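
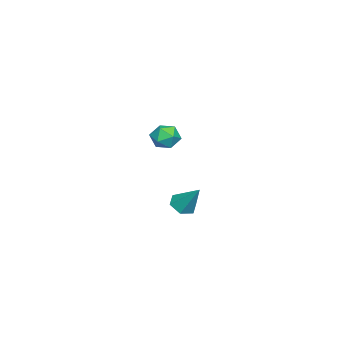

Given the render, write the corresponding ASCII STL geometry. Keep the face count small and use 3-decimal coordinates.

solid 
facet normal -0.285 -0.565 -0.775
outer loop
vertex 2.716 -0.709 0.088
vertex 2.199 -0.768 0.321
vertex 2.304 -0.334 -0.034
endloop
endfacet
facet normal 0.690 0.663 -0.290
outer loop
vertex 2.716 -0.709 0.088
vertex 2.304 -0.334 -0.034
vertex 2.581 -0.012 1.359
endloop
endfacet
facet normal -0.285 -0.565 -0.775
outer loop
vertex 2.304 -0.334 -0.034
vertex 2.199 -0.768 0.321
vertex 1.787 -0.393 0.199
endloop
endfacet
facet normal -0.193 0.964 -0.184
outer loop
vertex 2.304 -0.334 -0.034
vertex 1.787 -0.393 0.199
vertex 2.581 -0.012 1.359
endloop
endfacet
facet normal -0.285 -0.565 -0.775
outer loop
vertex 1.787 -0.393 0.199
vertex 2.199 -0.768 0.321
vertex 1.682 -0.827 0.554
endloop
endfacet
facet normal -0.784 0.496 0.374
outer loop
vertex 1.787 -0.393 0.199
vertex 1.682 -0.827 0.554
vertex 2.581 -0.012 1.359
endloop
endfacet
facet normal -0.285 -0.565 -0.775
outer loop
vertex 1.682 -0.827 0.554
vertex 2.199 -0.768 0.321
vertex 2.094 -1.202 0.676
endloop
endfacet
facet normal -0.493 -0.273 0.826
outer loop
vertex 1.682 -0.827 0.554
vertex 2.094 -1.202 0.676
vertex 2.581 -0.012 1.359
endloop
endfacet
facet normal -0.285 -0.565 -0.775
outer loop
vertex 2.094 -1.202 0.676
vertex 2.199 -0.768 0.321
vertex 2.611 -1.143 0.443
endloop
endfacet
facet normal 0.390 -0.573 0.721
outer loop
vertex 2.094 -1.202 0.676
vertex 2.611 -1.143 0.443
vertex 2.581 -0.012 1.359
endloop
endfacet
facet normal -0.285 -0.565 -0.775
outer loop
vertex 2.611 -1.143 0.443
vertex 2.199 -0.768 0.321
vertex 2.716 -0.709 0.088
endloop
endfacet
facet normal 0.981 -0.105 0.162
outer loop
vertex 2.611 -1.143 0.443
vertex 2.716 -0.709 0.088
vertex 2.581 -0.012 1.359
endloop
endfacet
facet normal -0.766 0.067 0.640
outer loop
vertex -3.699 -3.074 1.34
vertex -3.396 -3.53 1.75
vertex -3.271 -2.863 1.83
endloop
endfacet
facet normal -0.670 0.682 0.292
outer loop
vertex -3.699 -3.074 1.34
vertex -3.271 -2.863 1.83
vertex -3.249 -2.576 1.21
endloop
endfacet
facet normal -0.728 0.551 -0.409
outer loop
vertex -3.699 -3.074 1.34
vertex -3.249 -2.576 1.21
vertex -3.36 -3.066 0.747
endloop
endfacet
facet normal -0.858 -0.146 -0.492
outer loop
vertex -3.699 -3.074 1.34
vertex -3.36 -3.066 0.747
vertex -3.451 -3.656 1.081
endloop
endfacet
facet normal -0.882 -0.445 0.156
outer loop
vertex -3.699 -3.074 1.34
vertex -3.451 -3.656 1.081
vertex -3.396 -3.53 1.75
endloop
endfacet
facet normal -0.007 0.908 0.420
outer loop
vertex -3.249 -2.576 1.21
vertex -3.271 -2.863 1.83
vertex -2.669 -2.724 1.539
endloop
endfacet
facet normal -0.160 -0.088 0.983
outer loop
vertex -3.271 -2.863 1.83
vertex -3.396 -3.53 1.75
vertex -2.76 -3.314 1.873
endloop
endfacet
facet normal -0.348 -0.916 0.201
outer loop
vertex -3.396 -3.53 1.75
vertex -3.451 -3.656 1.081
vertex -2.871 -3.804 1.41
endloop
endfacet
facet normal -0.310 -0.432 -0.847
outer loop
vertex -3.451 -3.656 1.081
vertex -3.36 -3.066 0.747
vertex -2.849 -3.517 0.79
endloop
endfacet
facet normal -0.098 0.695 -0.712
outer loop
vertex -3.36 -3.066 0.747
vertex -3.249 -2.576 1.21
vertex -2.724 -2.85 0.87
endloop
endfacet
facet normal 0.858 0.146 0.492
outer loop
vertex -2.421 -3.306 1.28
vertex -2.669 -2.724 1.539
vertex -2.76 -3.314 1.873
endloop
endfacet
facet normal 0.728 -0.551 0.409
outer loop
vertex -2.421 -3.306 1.28
vertex -2.76 -3.314 1.873
vertex -2.871 -3.804 1.41
endloop
endfacet
facet normal 0.670 -0.682 -0.292
outer loop
vertex -2.421 -3.306 1.28
vertex -2.871 -3.804 1.41
vertex -2.849 -3.517 0.79
endloop
endfacet
facet normal 0.766 -0.067 -0.640
outer loop
vertex -2.421 -3.306 1.28
vertex -2.849 -3.517 0.79
vertex -2.724 -2.85 0.87
endloop
endfacet
facet normal 0.882 0.445 -0.156
outer loop
vertex -2.421 -3.306 1.28
vertex -2.724 -2.85 0.87
vertex -2.669 -2.724 1.539
endloop
endfacet
facet normal 0.310 0.432 0.847
outer loop
vertex -2.76 -3.314 1.873
vertex -2.669 -2.724 1.539
vertex -3.271 -2.863 1.83
endloop
endfacet
facet normal 0.098 -0.695 0.712
outer loop
vertex -2.871 -3.804 1.41
vertex -2.76 -3.314 1.873
vertex -3.396 -3.53 1.75
endloop
endfacet
facet normal 0.007 -0.908 -0.420
outer loop
vertex -2.849 -3.517 0.79
vertex -2.871 -3.804 1.41
vertex -3.451 -3.656 1.081
endloop
endfacet
facet normal 0.160 0.088 -0.983
outer loop
vertex -2.724 -2.85 0.87
vertex -2.849 -3.517 0.79
vertex -3.36 -3.066 0.747
endloop
endfacet
facet normal 0.348 0.916 -0.201
outer loop
vertex -2.669 -2.724 1.539
vertex -2.724 -2.85 0.87
vertex -3.249 -2.576 1.21
endloop
endfacet

endsolid


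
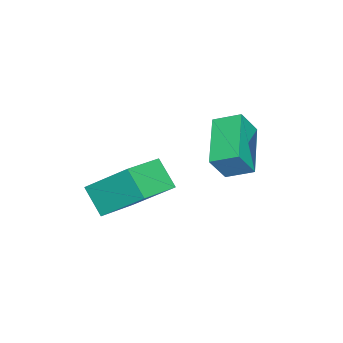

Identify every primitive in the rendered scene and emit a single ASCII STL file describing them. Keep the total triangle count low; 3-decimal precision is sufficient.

solid 
facet normal -0.459 0.304 -0.835
outer loop
vertex -2.443 -0.028 -1.789
vertex -2.576 0.963 -1.355
vertex -0.604 0.567 -2.584
endloop
endfacet
facet normal 0.122 -0.909 -0.397
outer loop
vertex -0.044 0.197 -1.565
vertex -2.443 -0.028 -1.789
vertex -0.604 0.567 -2.584
endloop
endfacet
facet normal -0.459 0.304 -0.835
outer loop
vertex -0.604 0.567 -2.584
vertex -2.576 0.963 -1.355
vertex -0.737 1.558 -2.15
endloop
endfacet
facet normal 0.880 0.285 -0.380
outer loop
vertex -0.737 1.558 -2.15
vertex -0.044 0.197 -1.565
vertex -0.604 0.567 -2.584
endloop
endfacet
facet normal -0.880 -0.285 0.380
outer loop
vertex -2.443 -0.028 -1.789
vertex -2.016 0.593 -0.336
vertex -2.576 0.963 -1.355
endloop
endfacet
facet normal 0.122 -0.909 -0.397
outer loop
vertex -1.883 -0.398 -0.77
vertex -2.443 -0.028 -1.789
vertex -0.044 0.197 -1.565
endloop
endfacet
facet normal -0.880 -0.285 0.380
outer loop
vertex -1.883 -0.398 -0.77
vertex -2.016 0.593 -0.336
vertex -2.443 -0.028 -1.789
endloop
endfacet
facet normal -0.122 0.909 0.397
outer loop
vertex -2.576 0.963 -1.355
vertex -2.016 0.593 -0.336
vertex -0.737 1.558 -2.15
endloop
endfacet
facet normal 0.880 0.285 -0.380
outer loop
vertex -0.177 1.188 -1.131
vertex -0.044 0.197 -1.565
vertex -0.737 1.558 -2.15
endloop
endfacet
facet normal -0.122 0.909 0.397
outer loop
vertex -0.737 1.558 -2.15
vertex -2.016 0.593 -0.336
vertex -0.177 1.188 -1.131
endloop
endfacet
facet normal 0.459 -0.304 0.835
outer loop
vertex -0.177 1.188 -1.131
vertex -1.883 -0.398 -0.77
vertex -0.044 0.197 -1.565
endloop
endfacet
facet normal 0.459 -0.304 0.835
outer loop
vertex -2.016 0.593 -0.336
vertex -1.883 -0.398 -0.77
vertex -0.177 1.188 -1.131
endloop
endfacet
facet normal -0.937 0.245 -0.249
outer loop
vertex -1.176 -3.663 -4.077
vertex -1.125 -2.045 -2.679
vertex -0.712 -2.857 -5.028
endloop
endfacet
facet normal -0.024 -0.757 -0.653
outer loop
vertex 0.965 -3.295 -4.581
vertex -1.176 -3.663 -4.077
vertex -0.712 -2.857 -5.028
endloop
endfacet
facet normal -0.937 0.245 -0.249
outer loop
vertex -0.712 -2.857 -5.028
vertex -1.125 -2.045 -2.679
vertex -0.661 -1.238 -3.629
endloop
endfacet
facet normal 0.349 0.606 -0.715
outer loop
vertex -0.661 -1.238 -3.629
vertex 0.965 -3.295 -4.581
vertex -0.712 -2.857 -5.028
endloop
endfacet
facet normal -0.349 -0.606 0.715
outer loop
vertex -1.176 -3.663 -4.077
vertex 0.552 -2.483 -2.232
vertex -1.125 -2.045 -2.679
endloop
endfacet
facet normal -0.024 -0.756 -0.654
outer loop
vertex 0.501 -4.102 -3.631
vertex -1.176 -3.663 -4.077
vertex 0.965 -3.295 -4.581
endloop
endfacet
facet normal -0.349 -0.606 0.715
outer loop
vertex 0.501 -4.102 -3.631
vertex 0.552 -2.483 -2.232
vertex -1.176 -3.663 -4.077
endloop
endfacet
facet normal 0.023 0.756 0.654
outer loop
vertex -1.125 -2.045 -2.679
vertex 0.552 -2.483 -2.232
vertex -0.661 -1.238 -3.629
endloop
endfacet
facet normal 0.349 0.606 -0.715
outer loop
vertex 1.016 -1.677 -3.183
vertex 0.965 -3.295 -4.581
vertex -0.661 -1.238 -3.629
endloop
endfacet
facet normal 0.024 0.757 0.653
outer loop
vertex -0.661 -1.238 -3.629
vertex 0.552 -2.483 -2.232
vertex 1.016 -1.677 -3.183
endloop
endfacet
facet normal 0.937 -0.245 0.249
outer loop
vertex 1.016 -1.677 -3.183
vertex 0.501 -4.102 -3.631
vertex 0.965 -3.295 -4.581
endloop
endfacet
facet normal 0.937 -0.245 0.249
outer loop
vertex 0.552 -2.483 -2.232
vertex 0.501 -4.102 -3.631
vertex 1.016 -1.677 -3.183
endloop
endfacet

endsolid


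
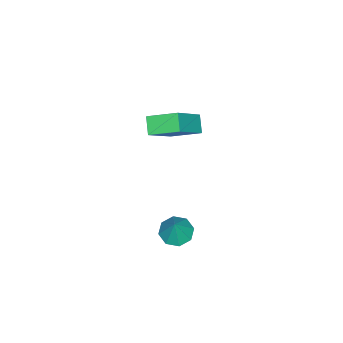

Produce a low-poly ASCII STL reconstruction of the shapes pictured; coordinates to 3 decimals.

solid 
facet normal -0.405 -0.151 -0.902
outer loop
vertex 1.161 3.669 -2.235
vertex 0.671 3.291 -1.952
vertex 0.746 3.951 -2.096
endloop
endfacet
facet normal 0.586 0.801 0.124
outer loop
vertex 1.161 3.669 -2.235
vertex 0.746 3.951 -2.096
vertex 1.149 3.469 -0.888
endloop
endfacet
facet normal -0.404 -0.151 -0.902
outer loop
vertex 0.746 3.951 -2.096
vertex 0.671 3.291 -1.952
vertex 0.287 3.846 -1.873
endloop
endfacet
facet normal -0.028 0.925 0.378
outer loop
vertex 0.746 3.951 -2.096
vertex 0.287 3.846 -1.873
vertex 1.149 3.469 -0.888
endloop
endfacet
facet normal -0.405 -0.152 -0.902
outer loop
vertex 0.287 3.846 -1.873
vertex 0.671 3.291 -1.952
vertex 0.054 3.416 -1.696
endloop
endfacet
facet normal -0.513 0.549 0.659
outer loop
vertex 0.287 3.846 -1.873
vertex 0.054 3.416 -1.696
vertex 1.149 3.469 -0.888
endloop
endfacet
facet normal -0.405 -0.151 -0.902
outer loop
vertex 0.054 3.416 -1.696
vertex 0.671 3.291 -1.952
vertex 0.182 2.913 -1.669
endloop
endfacet
facet normal -0.587 -0.106 0.803
outer loop
vertex 0.054 3.416 -1.696
vertex 0.182 2.913 -1.669
vertex 1.149 3.469 -0.888
endloop
endfacet
facet normal -0.405 -0.151 -0.902
outer loop
vertex 0.182 2.913 -1.669
vertex 0.671 3.291 -1.952
vertex 0.597 2.63 -1.808
endloop
endfacet
facet normal -0.206 -0.658 0.724
outer loop
vertex 0.182 2.913 -1.669
vertex 0.597 2.63 -1.808
vertex 1.149 3.469 -0.888
endloop
endfacet
facet normal -0.404 -0.151 -0.902
outer loop
vertex 0.597 2.63 -1.808
vertex 0.671 3.291 -1.952
vertex 1.055 2.735 -2.031
endloop
endfacet
facet normal 0.408 -0.783 0.469
outer loop
vertex 0.597 2.63 -1.808
vertex 1.055 2.735 -2.031
vertex 1.149 3.469 -0.888
endloop
endfacet
facet normal -0.404 -0.151 -0.902
outer loop
vertex 1.055 2.735 -2.031
vertex 0.671 3.291 -1.952
vertex 1.289 3.165 -2.208
endloop
endfacet
facet normal 0.893 -0.408 0.189
outer loop
vertex 1.055 2.735 -2.031
vertex 1.289 3.165 -2.208
vertex 1.149 3.469 -0.888
endloop
endfacet
facet normal -0.404 -0.151 -0.902
outer loop
vertex 1.289 3.165 -2.208
vertex 0.671 3.291 -1.952
vertex 1.161 3.669 -2.235
endloop
endfacet
facet normal 0.968 0.248 0.045
outer loop
vertex 1.289 3.165 -2.208
vertex 1.161 3.669 -2.235
vertex 1.149 3.469 -0.888
endloop
endfacet
facet normal -0.732 0.098 -0.674
outer loop
vertex -2.074 2.881 2.699
vertex -1.554 3.229 2.185
vertex -1.78 1.723 2.212
endloop
endfacet
facet normal -0.643 -0.430 0.634
outer loop
vertex -0.346 1.531 3.535
vertex -2.074 2.881 2.699
vertex -1.78 1.723 2.212
endloop
endfacet
facet normal -0.731 0.098 -0.675
outer loop
vertex -1.78 1.723 2.212
vertex -1.554 3.229 2.185
vertex -1.259 2.071 1.698
endloop
endfacet
facet normal 0.228 -0.898 -0.377
outer loop
vertex -1.259 2.071 1.698
vertex -0.346 1.531 3.535
vertex -1.78 1.723 2.212
endloop
endfacet
facet normal -0.228 0.898 0.377
outer loop
vertex -2.074 2.881 2.699
vertex -0.12 3.037 3.508
vertex -1.554 3.229 2.185
endloop
endfacet
facet normal -0.643 -0.430 0.634
outer loop
vertex -0.641 2.689 4.022
vertex -2.074 2.881 2.699
vertex -0.346 1.531 3.535
endloop
endfacet
facet normal -0.228 0.898 0.377
outer loop
vertex -0.641 2.689 4.022
vertex -0.12 3.037 3.508
vertex -2.074 2.881 2.699
endloop
endfacet
facet normal 0.643 0.430 -0.634
outer loop
vertex -1.554 3.229 2.185
vertex -0.12 3.037 3.508
vertex -1.259 2.071 1.698
endloop
endfacet
facet normal 0.228 -0.898 -0.377
outer loop
vertex 0.174 1.879 3.021
vertex -0.346 1.531 3.535
vertex -1.259 2.071 1.698
endloop
endfacet
facet normal 0.643 0.430 -0.634
outer loop
vertex -1.259 2.071 1.698
vertex -0.12 3.037 3.508
vertex 0.174 1.879 3.021
endloop
endfacet
facet normal 0.732 -0.097 0.675
outer loop
vertex 0.174 1.879 3.021
vertex -0.641 2.689 4.022
vertex -0.346 1.531 3.535
endloop
endfacet
facet normal 0.731 -0.098 0.675
outer loop
vertex -0.12 3.037 3.508
vertex -0.641 2.689 4.022
vertex 0.174 1.879 3.021
endloop
endfacet

endsolid


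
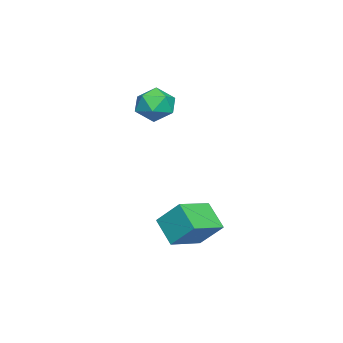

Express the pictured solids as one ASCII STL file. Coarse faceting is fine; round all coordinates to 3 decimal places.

solid 
facet normal -0.865 0.433 -0.252
outer loop
vertex 2.152 1.151 -2.738
vertex 2.371 2.294 -1.527
vertex 2.917 2.085 -3.758
endloop
endfacet
facet normal -0.131 -0.680 -0.721
outer loop
vertex 4.509 1.286 -3.293
vertex 2.152 1.151 -2.738
vertex 2.917 2.085 -3.758
endloop
endfacet
facet normal -0.865 0.434 -0.252
outer loop
vertex 2.917 2.085 -3.758
vertex 2.371 2.294 -1.527
vertex 3.137 3.227 -2.546
endloop
endfacet
facet normal 0.485 0.591 -0.645
outer loop
vertex 3.137 3.227 -2.546
vertex 4.509 1.286 -3.293
vertex 2.917 2.085 -3.758
endloop
endfacet
facet normal -0.485 -0.591 0.645
outer loop
vertex 2.152 1.151 -2.738
vertex 3.963 1.495 -1.062
vertex 2.371 2.294 -1.527
endloop
endfacet
facet normal -0.131 -0.680 -0.721
outer loop
vertex 3.743 0.353 -2.274
vertex 2.152 1.151 -2.738
vertex 4.509 1.286 -3.293
endloop
endfacet
facet normal -0.485 -0.591 0.645
outer loop
vertex 3.743 0.353 -2.274
vertex 3.963 1.495 -1.062
vertex 2.152 1.151 -2.738
endloop
endfacet
facet normal 0.131 0.680 0.721
outer loop
vertex 2.371 2.294 -1.527
vertex 3.963 1.495 -1.062
vertex 3.137 3.227 -2.546
endloop
endfacet
facet normal 0.484 0.591 -0.645
outer loop
vertex 4.728 2.429 -2.082
vertex 4.509 1.286 -3.293
vertex 3.137 3.227 -2.546
endloop
endfacet
facet normal 0.131 0.680 0.721
outer loop
vertex 3.137 3.227 -2.546
vertex 3.963 1.495 -1.062
vertex 4.728 2.429 -2.082
endloop
endfacet
facet normal 0.865 -0.434 0.253
outer loop
vertex 4.728 2.429 -2.082
vertex 3.743 0.353 -2.274
vertex 4.509 1.286 -3.293
endloop
endfacet
facet normal 0.865 -0.434 0.252
outer loop
vertex 3.963 1.495 -1.062
vertex 3.743 0.353 -2.274
vertex 4.728 2.429 -2.082
endloop
endfacet
facet normal -0.919 0.371 -0.136
outer loop
vertex -2.356 -1.246 1.943
vertex -2.729 -1.877 2.741
vertex -2.36 -0.883 2.964
endloop
endfacet
facet normal -0.420 0.854 -0.305
outer loop
vertex -2.356 -1.246 1.943
vertex -2.36 -0.883 2.964
vertex -1.507 -0.692 2.324
endloop
endfacet
facet normal -0.008 0.575 -0.818
outer loop
vertex -2.356 -1.246 1.943
vertex -1.507 -0.692 2.324
vertex -1.35 -1.568 1.706
endloop
endfacet
facet normal -0.252 -0.078 -0.964
outer loop
vertex -2.356 -1.246 1.943
vertex -1.35 -1.568 1.706
vertex -2.105 -2.3 1.963
endloop
endfacet
facet normal -0.815 -0.204 -0.542
outer loop
vertex -2.356 -1.246 1.943
vertex -2.105 -2.3 1.963
vertex -2.729 -1.877 2.741
endloop
endfacet
facet normal -0.013 0.963 0.270
outer loop
vertex -1.507 -0.692 2.324
vertex -2.36 -0.883 2.964
vertex -1.355 -0.98 3.357
endloop
endfacet
facet normal -0.818 0.181 0.546
outer loop
vertex -2.36 -0.883 2.964
vertex -2.729 -1.877 2.741
vertex -2.11 -1.712 3.614
endloop
endfacet
facet normal -0.651 -0.751 -0.114
outer loop
vertex -2.729 -1.877 2.741
vertex -2.105 -2.3 1.963
vertex -1.953 -2.588 2.996
endloop
endfacet
facet normal 0.259 -0.546 -0.796
outer loop
vertex -2.105 -2.3 1.963
vertex -1.35 -1.568 1.706
vertex -1.1 -2.397 2.356
endloop
endfacet
facet normal 0.652 0.511 -0.559
outer loop
vertex -1.35 -1.568 1.706
vertex -1.507 -0.692 2.324
vertex -0.731 -1.403 2.579
endloop
endfacet
facet normal 0.252 0.078 0.964
outer loop
vertex -1.104 -2.034 3.377
vertex -1.355 -0.98 3.357
vertex -2.11 -1.712 3.614
endloop
endfacet
facet normal 0.008 -0.575 0.818
outer loop
vertex -1.104 -2.034 3.377
vertex -2.11 -1.712 3.614
vertex -1.953 -2.588 2.996
endloop
endfacet
facet normal 0.420 -0.854 0.305
outer loop
vertex -1.104 -2.034 3.377
vertex -1.953 -2.588 2.996
vertex -1.1 -2.397 2.356
endloop
endfacet
facet normal 0.919 -0.371 0.136
outer loop
vertex -1.104 -2.034 3.377
vertex -1.1 -2.397 2.356
vertex -0.731 -1.403 2.579
endloop
endfacet
facet normal 0.815 0.204 0.542
outer loop
vertex -1.104 -2.034 3.377
vertex -0.731 -1.403 2.579
vertex -1.355 -0.98 3.357
endloop
endfacet
facet normal -0.259 0.546 0.796
outer loop
vertex -2.11 -1.712 3.614
vertex -1.355 -0.98 3.357
vertex -2.36 -0.883 2.964
endloop
endfacet
facet normal -0.652 -0.511 0.559
outer loop
vertex -1.953 -2.588 2.996
vertex -2.11 -1.712 3.614
vertex -2.729 -1.877 2.741
endloop
endfacet
facet normal 0.013 -0.963 -0.270
outer loop
vertex -1.1 -2.397 2.356
vertex -1.953 -2.588 2.996
vertex -2.105 -2.3 1.963
endloop
endfacet
facet normal 0.818 -0.181 -0.546
outer loop
vertex -0.731 -1.403 2.579
vertex -1.1 -2.397 2.356
vertex -1.35 -1.568 1.706
endloop
endfacet
facet normal 0.651 0.751 0.114
outer loop
vertex -1.355 -0.98 3.357
vertex -0.731 -1.403 2.579
vertex -1.507 -0.692 2.324
endloop
endfacet

endsolid


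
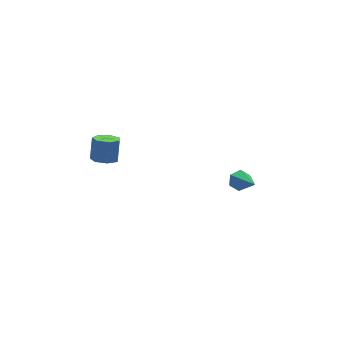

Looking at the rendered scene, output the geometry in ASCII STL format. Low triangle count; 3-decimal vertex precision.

solid 
facet normal -0.270 -0.324 -0.907
outer loop
vertex -2.589 -2.519 1.509
vertex -2.987 -1.961 1.428
vertex -2.323 -2.044 1.26
endloop
endfacet
facet normal 0.854 -0.515 -0.069
outer loop
vertex -2.589 -2.519 1.509
vertex -2.323 -2.044 1.26
vertex -2.256 -2.118 2.634
endloop
endfacet
facet normal 0.854 -0.516 -0.069
outer loop
vertex -2.256 -2.118 2.634
vertex -2.323 -2.044 1.26
vertex -1.989 -1.643 2.385
endloop
endfacet
facet normal 0.269 0.324 0.907
outer loop
vertex -2.256 -2.118 2.634
vertex -1.989 -1.643 2.385
vertex -2.653 -1.559 2.552
endloop
endfacet
facet normal -0.270 -0.323 -0.907
outer loop
vertex -2.323 -2.044 1.26
vertex -2.987 -1.961 1.428
vertex -2.556 -1.506 1.138
endloop
endfacet
facet normal 0.881 0.298 -0.368
outer loop
vertex -2.323 -2.044 1.26
vertex -2.556 -1.506 1.138
vertex -1.989 -1.643 2.385
endloop
endfacet
facet normal 0.881 0.298 -0.368
outer loop
vertex -1.989 -1.643 2.385
vertex -2.556 -1.506 1.138
vertex -2.222 -1.105 2.263
endloop
endfacet
facet normal 0.269 0.322 0.908
outer loop
vertex -1.989 -1.643 2.385
vertex -2.222 -1.105 2.263
vertex -2.653 -1.559 2.552
endloop
endfacet
facet normal -0.268 -0.324 -0.907
outer loop
vertex -2.556 -1.506 1.138
vertex -2.987 -1.961 1.428
vertex -3.114 -1.311 1.233
endloop
endfacet
facet normal 0.244 0.888 -0.389
outer loop
vertex -2.556 -1.506 1.138
vertex -3.114 -1.311 1.233
vertex -2.222 -1.105 2.263
endloop
endfacet
facet normal 0.244 0.888 -0.389
outer loop
vertex -2.222 -1.105 2.263
vertex -3.114 -1.311 1.233
vertex -2.78 -0.91 2.358
endloop
endfacet
facet normal 0.268 0.324 0.908
outer loop
vertex -2.222 -1.105 2.263
vertex -2.78 -0.91 2.358
vertex -2.653 -1.559 2.552
endloop
endfacet
facet normal -0.269 -0.325 -0.907
outer loop
vertex -3.114 -1.311 1.233
vertex -2.987 -1.961 1.428
vertex -3.576 -1.605 1.475
endloop
endfacet
facet normal -0.576 0.809 -0.117
outer loop
vertex -3.114 -1.311 1.233
vertex -3.576 -1.605 1.475
vertex -2.78 -0.91 2.358
endloop
endfacet
facet normal -0.575 0.809 -0.118
outer loop
vertex -2.78 -0.91 2.358
vertex -3.576 -1.605 1.475
vertex -3.242 -1.203 2.6
endloop
endfacet
facet normal 0.270 0.324 0.907
outer loop
vertex -2.78 -0.91 2.358
vertex -3.242 -1.203 2.6
vertex -2.653 -1.559 2.552
endloop
endfacet
facet normal -0.268 -0.324 -0.907
outer loop
vertex -3.576 -1.605 1.475
vertex -2.987 -1.961 1.428
vertex -3.594 -2.167 1.681
endloop
endfacet
facet normal -0.963 0.120 0.243
outer loop
vertex -3.576 -1.605 1.475
vertex -3.594 -2.167 1.681
vertex -3.242 -1.203 2.6
endloop
endfacet
facet normal -0.963 0.121 0.242
outer loop
vertex -3.242 -1.203 2.6
vertex -3.594 -2.167 1.681
vertex -3.261 -1.765 2.806
endloop
endfacet
facet normal 0.269 0.323 0.907
outer loop
vertex -3.242 -1.203 2.6
vertex -3.261 -1.765 2.806
vertex -2.653 -1.559 2.552
endloop
endfacet
facet normal -0.268 -0.324 -0.907
outer loop
vertex -3.594 -2.167 1.681
vertex -2.987 -1.961 1.428
vertex -3.155 -2.573 1.696
endloop
endfacet
facet normal -0.624 -0.659 0.420
outer loop
vertex -3.594 -2.167 1.681
vertex -3.155 -2.573 1.696
vertex -3.261 -1.765 2.806
endloop
endfacet
facet normal -0.625 -0.658 0.420
outer loop
vertex -3.261 -1.765 2.806
vertex -3.155 -2.573 1.696
vertex -2.822 -2.172 2.821
endloop
endfacet
facet normal 0.269 0.324 0.907
outer loop
vertex -3.261 -1.765 2.806
vertex -2.822 -2.172 2.821
vertex -2.653 -1.559 2.552
endloop
endfacet
facet normal -0.269 -0.323 -0.907
outer loop
vertex -3.155 -2.573 1.696
vertex -2.987 -1.961 1.428
vertex -2.589 -2.519 1.509
endloop
endfacet
facet normal 0.183 -0.942 0.282
outer loop
vertex -3.155 -2.573 1.696
vertex -2.589 -2.519 1.509
vertex -2.822 -2.172 2.821
endloop
endfacet
facet normal 0.183 -0.942 0.282
outer loop
vertex -2.822 -2.172 2.821
vertex -2.589 -2.519 1.509
vertex -2.256 -2.118 2.634
endloop
endfacet
facet normal 0.269 0.324 0.907
outer loop
vertex -2.822 -2.172 2.821
vertex -2.256 -2.118 2.634
vertex -2.653 -1.559 2.552
endloop
endfacet
facet normal 0.040 0.846 -0.532
outer loop
vertex 4.498 -3.008 -2.367
vertex 3.886 -3.041 -2.465
vertex 4.105 -2.739 -1.969
endloop
endfacet
facet normal 0.730 0.060 0.681
outer loop
vertex 4.498 -3.008 -2.367
vertex 4.105 -2.739 -1.969
vertex 3.814 -4.579 -1.495
endloop
endfacet
facet normal 0.040 0.846 -0.532
outer loop
vertex 4.105 -2.739 -1.969
vertex 3.886 -3.041 -2.465
vertex 3.494 -2.772 -2.067
endloop
endfacet
facet normal -0.167 0.271 0.948
outer loop
vertex 4.105 -2.739 -1.969
vertex 3.494 -2.772 -2.067
vertex 3.814 -4.579 -1.495
endloop
endfacet
facet normal 0.040 0.846 -0.532
outer loop
vertex 3.494 -2.772 -2.067
vertex 3.886 -3.041 -2.465
vertex 3.275 -3.074 -2.563
endloop
endfacet
facet normal -0.908 -0.028 0.418
outer loop
vertex 3.494 -2.772 -2.067
vertex 3.275 -3.074 -2.563
vertex 3.814 -4.579 -1.495
endloop
endfacet
facet normal 0.040 0.845 -0.533
outer loop
vertex 3.275 -3.074 -2.563
vertex 3.886 -3.041 -2.465
vertex 3.668 -3.343 -2.96
endloop
endfacet
facet normal -0.752 -0.539 -0.380
outer loop
vertex 3.275 -3.074 -2.563
vertex 3.668 -3.343 -2.96
vertex 3.814 -4.579 -1.495
endloop
endfacet
facet normal 0.040 0.845 -0.533
outer loop
vertex 3.668 -3.343 -2.96
vertex 3.886 -3.041 -2.465
vertex 4.279 -3.31 -2.862
endloop
endfacet
facet normal 0.144 -0.749 -0.646
outer loop
vertex 3.668 -3.343 -2.96
vertex 4.279 -3.31 -2.862
vertex 3.814 -4.579 -1.495
endloop
endfacet
facet normal 0.040 0.845 -0.533
outer loop
vertex 4.279 -3.31 -2.862
vertex 3.886 -3.041 -2.465
vertex 4.498 -3.008 -2.367
endloop
endfacet
facet normal 0.885 -0.450 -0.117
outer loop
vertex 4.279 -3.31 -2.862
vertex 4.498 -3.008 -2.367
vertex 3.814 -4.579 -1.495
endloop
endfacet

endsolid


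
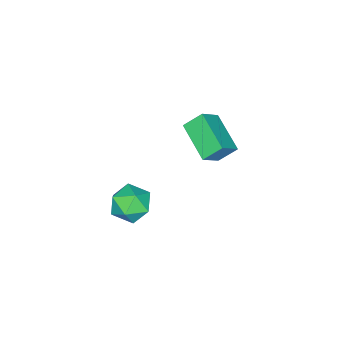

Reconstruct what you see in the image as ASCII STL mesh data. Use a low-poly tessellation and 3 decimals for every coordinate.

solid 
facet normal -0.748 0.136 -0.650
outer loop
vertex -3.993 2.021 -2.316
vertex -3.001 3.776 -3.091
vertex -3.413 1.335 -3.126
endloop
endfacet
facet normal -0.460 -0.812 0.359
outer loop
vertex -2.359 1.144 -2.209
vertex -3.993 2.021 -2.316
vertex -3.413 1.335 -3.126
endloop
endfacet
facet normal -0.748 0.136 -0.650
outer loop
vertex -3.413 1.335 -3.126
vertex -3.001 3.776 -3.091
vertex -2.421 3.09 -3.901
endloop
endfacet
facet normal 0.480 -0.567 -0.670
outer loop
vertex -2.421 3.09 -3.901
vertex -2.359 1.144 -2.209
vertex -3.413 1.335 -3.126
endloop
endfacet
facet normal -0.480 0.567 0.670
outer loop
vertex -3.993 2.021 -2.316
vertex -1.947 3.585 -2.174
vertex -3.001 3.776 -3.091
endloop
endfacet
facet normal -0.460 -0.812 0.359
outer loop
vertex -2.939 1.83 -1.399
vertex -3.993 2.021 -2.316
vertex -2.359 1.144 -2.209
endloop
endfacet
facet normal -0.480 0.567 0.670
outer loop
vertex -2.939 1.83 -1.399
vertex -1.947 3.585 -2.174
vertex -3.993 2.021 -2.316
endloop
endfacet
facet normal 0.460 0.812 -0.359
outer loop
vertex -3.001 3.776 -3.091
vertex -1.947 3.585 -2.174
vertex -2.421 3.09 -3.901
endloop
endfacet
facet normal 0.480 -0.567 -0.670
outer loop
vertex -1.367 2.899 -2.984
vertex -2.359 1.144 -2.209
vertex -2.421 3.09 -3.901
endloop
endfacet
facet normal 0.460 0.812 -0.359
outer loop
vertex -2.421 3.09 -3.901
vertex -1.947 3.585 -2.174
vertex -1.367 2.899 -2.984
endloop
endfacet
facet normal 0.748 -0.136 0.650
outer loop
vertex -1.367 2.899 -2.984
vertex -2.939 1.83 -1.399
vertex -2.359 1.144 -2.209
endloop
endfacet
facet normal 0.748 -0.136 0.650
outer loop
vertex -1.947 3.585 -2.174
vertex -2.939 1.83 -1.399
vertex -1.367 2.899 -2.984
endloop
endfacet
facet normal 0.462 0.707 0.535
outer loop
vertex 2.821 2.761 -3.236
vertex 2.844 2.091 -2.371
vertex 3.672 2.091 -3.086
endloop
endfacet
facet normal 0.628 0.762 -0.156
outer loop
vertex 2.821 2.761 -3.236
vertex 3.672 2.091 -3.086
vertex 3.255 2.229 -4.087
endloop
endfacet
facet normal 0.022 0.853 -0.522
outer loop
vertex 2.821 2.761 -3.236
vertex 3.255 2.229 -4.087
vertex 2.169 2.315 -3.992
endloop
endfacet
facet normal -0.519 0.853 -0.056
outer loop
vertex 2.821 2.761 -3.236
vertex 2.169 2.315 -3.992
vertex 1.915 2.23 -2.931
endloop
endfacet
facet normal -0.246 0.763 0.598
outer loop
vertex 2.821 2.761 -3.236
vertex 1.915 2.23 -2.931
vertex 2.844 2.091 -2.371
endloop
endfacet
facet normal 0.920 0.144 -0.364
outer loop
vertex 3.255 2.229 -4.087
vertex 3.672 2.091 -3.086
vertex 3.545 1.23 -3.749
endloop
endfacet
facet normal 0.653 0.055 0.756
outer loop
vertex 3.672 2.091 -3.086
vertex 2.844 2.091 -2.371
vertex 3.291 1.145 -2.688
endloop
endfacet
facet normal -0.495 0.146 0.857
outer loop
vertex 2.844 2.091 -2.371
vertex 1.915 2.23 -2.931
vertex 2.205 1.231 -2.593
endloop
endfacet
facet normal -0.935 0.292 -0.200
outer loop
vertex 1.915 2.23 -2.931
vertex 2.169 2.315 -3.992
vertex 1.788 1.369 -3.594
endloop
endfacet
facet normal -0.060 0.291 -0.955
outer loop
vertex 2.169 2.315 -3.992
vertex 3.255 2.229 -4.087
vertex 2.616 1.369 -4.309
endloop
endfacet
facet normal 0.519 -0.853 0.056
outer loop
vertex 2.639 0.699 -3.444
vertex 3.545 1.23 -3.749
vertex 3.291 1.145 -2.688
endloop
endfacet
facet normal -0.022 -0.853 0.522
outer loop
vertex 2.639 0.699 -3.444
vertex 3.291 1.145 -2.688
vertex 2.205 1.231 -2.593
endloop
endfacet
facet normal -0.628 -0.762 0.156
outer loop
vertex 2.639 0.699 -3.444
vertex 2.205 1.231 -2.593
vertex 1.788 1.369 -3.594
endloop
endfacet
facet normal -0.462 -0.707 -0.535
outer loop
vertex 2.639 0.699 -3.444
vertex 1.788 1.369 -3.594
vertex 2.616 1.369 -4.309
endloop
endfacet
facet normal 0.246 -0.763 -0.598
outer loop
vertex 2.639 0.699 -3.444
vertex 2.616 1.369 -4.309
vertex 3.545 1.23 -3.749
endloop
endfacet
facet normal 0.935 -0.292 0.200
outer loop
vertex 3.291 1.145 -2.688
vertex 3.545 1.23 -3.749
vertex 3.672 2.091 -3.086
endloop
endfacet
facet normal 0.060 -0.291 0.955
outer loop
vertex 2.205 1.231 -2.593
vertex 3.291 1.145 -2.688
vertex 2.844 2.091 -2.371
endloop
endfacet
facet normal -0.920 -0.144 0.364
outer loop
vertex 1.788 1.369 -3.594
vertex 2.205 1.231 -2.593
vertex 1.915 2.23 -2.931
endloop
endfacet
facet normal -0.653 -0.055 -0.756
outer loop
vertex 2.616 1.369 -4.309
vertex 1.788 1.369 -3.594
vertex 2.169 2.315 -3.992
endloop
endfacet
facet normal 0.495 -0.146 -0.857
outer loop
vertex 3.545 1.23 -3.749
vertex 2.616 1.369 -4.309
vertex 3.255 2.229 -4.087
endloop
endfacet

endsolid


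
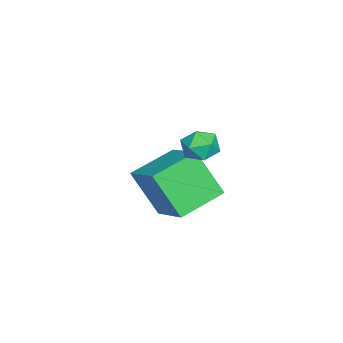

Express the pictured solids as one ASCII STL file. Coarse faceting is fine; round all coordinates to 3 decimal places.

solid 
facet normal -0.709 0.647 0.281
outer loop
vertex -4.987 0.502 0.242
vertex -3.711 1.543 1.062
vertex -4.732 1.508 -1.433
endloop
endfacet
facet normal -0.693 -0.566 -0.446
outer loop
vertex -3.449 0.337 -1.942
vertex -4.987 0.502 0.242
vertex -4.732 1.508 -1.433
endloop
endfacet
facet normal -0.709 0.647 0.281
outer loop
vertex -4.732 1.508 -1.433
vertex -3.711 1.543 1.062
vertex -3.456 2.549 -0.613
endloop
endfacet
facet normal 0.129 0.511 -0.850
outer loop
vertex -3.456 2.549 -0.613
vertex -3.449 0.337 -1.942
vertex -4.732 1.508 -1.433
endloop
endfacet
facet normal -0.129 -0.511 0.850
outer loop
vertex -4.987 0.502 0.242
vertex -2.428 0.372 0.553
vertex -3.711 1.543 1.062
endloop
endfacet
facet normal -0.693 -0.566 -0.446
outer loop
vertex -3.704 -0.669 -0.267
vertex -4.987 0.502 0.242
vertex -3.449 0.337 -1.942
endloop
endfacet
facet normal -0.129 -0.511 0.850
outer loop
vertex -3.704 -0.669 -0.267
vertex -2.428 0.372 0.553
vertex -4.987 0.502 0.242
endloop
endfacet
facet normal 0.693 0.566 0.446
outer loop
vertex -3.711 1.543 1.062
vertex -2.428 0.372 0.553
vertex -3.456 2.549 -0.613
endloop
endfacet
facet normal 0.129 0.511 -0.850
outer loop
vertex -2.173 1.378 -1.122
vertex -3.449 0.337 -1.942
vertex -3.456 2.549 -0.613
endloop
endfacet
facet normal 0.693 0.566 0.446
outer loop
vertex -3.456 2.549 -0.613
vertex -2.428 0.372 0.553
vertex -2.173 1.378 -1.122
endloop
endfacet
facet normal 0.709 -0.647 -0.281
outer loop
vertex -2.173 1.378 -1.122
vertex -3.704 -0.669 -0.267
vertex -3.449 0.337 -1.942
endloop
endfacet
facet normal 0.709 -0.647 -0.281
outer loop
vertex -2.428 0.372 0.553
vertex -3.704 -0.669 -0.267
vertex -2.173 1.378 -1.122
endloop
endfacet
facet normal -0.578 0.816 0.000
outer loop
vertex -1.464 2.763 2.653
vertex -2.03 2.362 2.627
vertex -1.766 2.549 3.24
endloop
endfacet
facet normal 0.030 0.934 0.356
outer loop
vertex -1.464 2.763 2.653
vertex -1.766 2.549 3.24
vertex -1.074 2.548 3.185
endloop
endfacet
facet normal 0.573 0.814 -0.091
outer loop
vertex -1.464 2.763 2.653
vertex -1.074 2.548 3.185
vertex -0.911 2.361 2.538
endloop
endfacet
facet normal 0.302 0.622 -0.723
outer loop
vertex -1.464 2.763 2.653
vertex -0.911 2.361 2.538
vertex -1.501 2.245 2.192
endloop
endfacet
facet normal -0.410 0.622 -0.666
outer loop
vertex -1.464 2.763 2.653
vertex -1.501 2.245 2.192
vertex -2.03 2.362 2.627
endloop
endfacet
facet normal 0.071 0.460 0.885
outer loop
vertex -1.074 2.548 3.185
vertex -1.766 2.549 3.24
vertex -1.399 2.015 3.488
endloop
endfacet
facet normal -0.912 0.266 0.312
outer loop
vertex -1.766 2.549 3.24
vertex -2.03 2.362 2.627
vertex -1.989 1.899 3.142
endloop
endfacet
facet normal -0.640 -0.045 -0.767
outer loop
vertex -2.03 2.362 2.627
vertex -1.501 2.245 2.192
vertex -1.826 1.712 2.495
endloop
endfacet
facet normal 0.512 -0.046 -0.858
outer loop
vertex -1.501 2.245 2.192
vertex -0.911 2.361 2.538
vertex -1.134 1.711 2.44
endloop
endfacet
facet normal 0.950 0.265 0.163
outer loop
vertex -0.911 2.361 2.538
vertex -1.074 2.548 3.185
vertex -0.87 1.898 3.053
endloop
endfacet
facet normal -0.302 -0.622 0.723
outer loop
vertex -1.436 1.497 3.027
vertex -1.399 2.015 3.488
vertex -1.989 1.899 3.142
endloop
endfacet
facet normal -0.573 -0.814 0.091
outer loop
vertex -1.436 1.497 3.027
vertex -1.989 1.899 3.142
vertex -1.826 1.712 2.495
endloop
endfacet
facet normal -0.030 -0.934 -0.356
outer loop
vertex -1.436 1.497 3.027
vertex -1.826 1.712 2.495
vertex -1.134 1.711 2.44
endloop
endfacet
facet normal 0.578 -0.816 -0.000
outer loop
vertex -1.436 1.497 3.027
vertex -1.134 1.711 2.44
vertex -0.87 1.898 3.053
endloop
endfacet
facet normal 0.410 -0.622 0.666
outer loop
vertex -1.436 1.497 3.027
vertex -0.87 1.898 3.053
vertex -1.399 2.015 3.488
endloop
endfacet
facet normal -0.512 0.046 0.858
outer loop
vertex -1.989 1.899 3.142
vertex -1.399 2.015 3.488
vertex -1.766 2.549 3.24
endloop
endfacet
facet normal -0.950 -0.265 -0.163
outer loop
vertex -1.826 1.712 2.495
vertex -1.989 1.899 3.142
vertex -2.03 2.362 2.627
endloop
endfacet
facet normal -0.071 -0.460 -0.885
outer loop
vertex -1.134 1.711 2.44
vertex -1.826 1.712 2.495
vertex -1.501 2.245 2.192
endloop
endfacet
facet normal 0.912 -0.266 -0.312
outer loop
vertex -0.87 1.898 3.053
vertex -1.134 1.711 2.44
vertex -0.911 2.361 2.538
endloop
endfacet
facet normal 0.640 0.045 0.767
outer loop
vertex -1.399 2.015 3.488
vertex -0.87 1.898 3.053
vertex -1.074 2.548 3.185
endloop
endfacet

endsolid


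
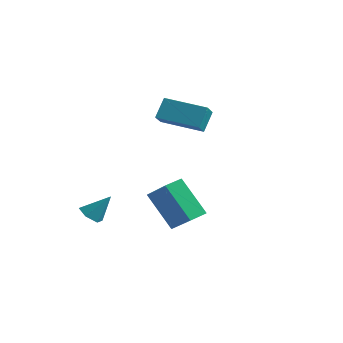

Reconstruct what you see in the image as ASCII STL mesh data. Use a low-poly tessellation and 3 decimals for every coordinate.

solid 
facet normal -0.643 0.057 0.764
outer loop
vertex 1.267 -2.64 2.205
vertex 1.494 -1.789 2.332
vertex -0.07 -2.11 1.041
endloop
endfacet
facet normal -0.255 -0.956 -0.143
outer loop
vertex 1.286 -2.231 -0.572
vertex 1.267 -2.64 2.205
vertex -0.07 -2.11 1.041
endloop
endfacet
facet normal -0.643 0.057 0.764
outer loop
vertex -0.07 -2.11 1.041
vertex 1.494 -1.789 2.332
vertex 0.157 -1.259 1.168
endloop
endfacet
facet normal -0.723 0.287 -0.629
outer loop
vertex 0.157 -1.259 1.168
vertex 1.286 -2.231 -0.572
vertex -0.07 -2.11 1.041
endloop
endfacet
facet normal 0.723 -0.287 0.629
outer loop
vertex 1.267 -2.64 2.205
vertex 2.85 -1.91 0.719
vertex 1.494 -1.789 2.332
endloop
endfacet
facet normal -0.255 -0.956 -0.143
outer loop
vertex 2.623 -2.761 0.592
vertex 1.267 -2.64 2.205
vertex 1.286 -2.231 -0.572
endloop
endfacet
facet normal 0.723 -0.287 0.629
outer loop
vertex 2.623 -2.761 0.592
vertex 2.85 -1.91 0.719
vertex 1.267 -2.64 2.205
endloop
endfacet
facet normal 0.255 0.956 0.143
outer loop
vertex 1.494 -1.789 2.332
vertex 2.85 -1.91 0.719
vertex 0.157 -1.259 1.168
endloop
endfacet
facet normal -0.723 0.287 -0.629
outer loop
vertex 1.513 -1.38 -0.445
vertex 1.286 -2.231 -0.572
vertex 0.157 -1.259 1.168
endloop
endfacet
facet normal 0.255 0.956 0.143
outer loop
vertex 0.157 -1.259 1.168
vertex 2.85 -1.91 0.719
vertex 1.513 -1.38 -0.445
endloop
endfacet
facet normal 0.643 -0.057 -0.764
outer loop
vertex 1.513 -1.38 -0.445
vertex 2.623 -2.761 0.592
vertex 1.286 -2.231 -0.572
endloop
endfacet
facet normal 0.643 -0.057 -0.764
outer loop
vertex 2.85 -1.91 0.719
vertex 2.623 -2.761 0.592
vertex 1.513 -1.38 -0.445
endloop
endfacet
facet normal -0.969 -0.214 0.125
outer loop
vertex -2.41 2.456 4.629
vertex -2.658 3.217 4.013
vertex -2.366 1.71 3.69
endloop
endfacet
facet normal 0.245 -0.753 0.610
outer loop
vertex -0.322 2.163 3.427
vertex -2.41 2.456 4.629
vertex -2.366 1.71 3.69
endloop
endfacet
facet normal -0.969 -0.214 0.125
outer loop
vertex -2.366 1.71 3.69
vertex -2.658 3.217 4.013
vertex -2.614 2.471 3.074
endloop
endfacet
facet normal 0.037 -0.621 -0.783
outer loop
vertex -2.614 2.471 3.074
vertex -0.322 2.163 3.427
vertex -2.366 1.71 3.69
endloop
endfacet
facet normal -0.037 0.621 0.783
outer loop
vertex -2.41 2.456 4.629
vertex -0.614 3.67 3.75
vertex -2.658 3.217 4.013
endloop
endfacet
facet normal 0.245 -0.753 0.610
outer loop
vertex -0.366 2.909 4.366
vertex -2.41 2.456 4.629
vertex -0.322 2.163 3.427
endloop
endfacet
facet normal -0.037 0.621 0.783
outer loop
vertex -0.366 2.909 4.366
vertex -0.614 3.67 3.75
vertex -2.41 2.456 4.629
endloop
endfacet
facet normal -0.245 0.753 -0.610
outer loop
vertex -2.658 3.217 4.013
vertex -0.614 3.67 3.75
vertex -2.614 2.471 3.074
endloop
endfacet
facet normal 0.037 -0.621 -0.783
outer loop
vertex -0.57 2.924 2.811
vertex -0.322 2.163 3.427
vertex -2.614 2.471 3.074
endloop
endfacet
facet normal -0.245 0.753 -0.610
outer loop
vertex -2.614 2.471 3.074
vertex -0.614 3.67 3.75
vertex -0.57 2.924 2.811
endloop
endfacet
facet normal 0.969 0.214 -0.125
outer loop
vertex -0.57 2.924 2.811
vertex -0.366 2.909 4.366
vertex -0.322 2.163 3.427
endloop
endfacet
facet normal 0.969 0.214 -0.125
outer loop
vertex -0.614 3.67 3.75
vertex -0.366 2.909 4.366
vertex -0.57 2.924 2.811
endloop
endfacet
facet normal -0.496 -0.400 -0.771
outer loop
vertex -2.049 -2.671 -0.886
vertex -2.422 -3.006 -0.472
vertex -2.603 -2.412 -0.664
endloop
endfacet
facet normal 0.345 0.915 -0.207
outer loop
vertex -2.049 -2.671 -0.886
vertex -2.603 -2.412 -0.664
vertex -1.738 -2.454 0.592
endloop
endfacet
facet normal -0.495 -0.400 -0.771
outer loop
vertex -2.603 -2.412 -0.664
vertex -2.422 -3.006 -0.472
vertex -2.976 -2.748 -0.25
endloop
endfacet
facet normal -0.417 0.852 0.316
outer loop
vertex -2.603 -2.412 -0.664
vertex -2.976 -2.748 -0.25
vertex -1.738 -2.454 0.592
endloop
endfacet
facet normal -0.495 -0.401 -0.771
outer loop
vertex -2.976 -2.748 -0.25
vertex -2.422 -3.006 -0.472
vertex -2.794 -3.342 -0.058
endloop
endfacet
facet normal -0.574 0.087 0.814
outer loop
vertex -2.976 -2.748 -0.25
vertex -2.794 -3.342 -0.058
vertex -1.738 -2.454 0.592
endloop
endfacet
facet normal -0.496 -0.400 -0.771
outer loop
vertex -2.794 -3.342 -0.058
vertex -2.422 -3.006 -0.472
vertex -2.241 -3.6 -0.28
endloop
endfacet
facet normal 0.030 -0.614 0.789
outer loop
vertex -2.794 -3.342 -0.058
vertex -2.241 -3.6 -0.28
vertex -1.738 -2.454 0.592
endloop
endfacet
facet normal -0.495 -0.400 -0.771
outer loop
vertex -2.241 -3.6 -0.28
vertex -2.422 -3.006 -0.472
vertex -1.868 -3.265 -0.693
endloop
endfacet
facet normal 0.791 -0.551 0.268
outer loop
vertex -2.241 -3.6 -0.28
vertex -1.868 -3.265 -0.693
vertex -1.738 -2.454 0.592
endloop
endfacet
facet normal -0.495 -0.401 -0.771
outer loop
vertex -1.868 -3.265 -0.693
vertex -2.422 -3.006 -0.472
vertex -2.049 -2.671 -0.886
endloop
endfacet
facet normal 0.949 0.214 -0.231
outer loop
vertex -1.868 -3.265 -0.693
vertex -2.049 -2.671 -0.886
vertex -1.738 -2.454 0.592
endloop
endfacet

endsolid


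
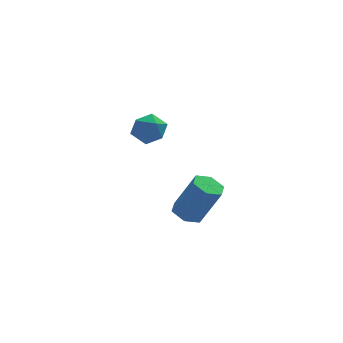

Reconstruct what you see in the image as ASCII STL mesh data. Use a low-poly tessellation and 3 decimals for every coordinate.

solid 
facet normal -0.413 0.181 -0.893
outer loop
vertex -0.852 -1.781 -1.422
vertex -1.393 -1.915 -1.199
vertex -1.191 -1.35 -1.178
endloop
endfacet
facet normal 0.714 0.672 -0.195
outer loop
vertex -0.852 -1.781 -1.422
vertex -1.191 -1.35 -1.178
vertex -0.187 -2.071 0.015
endloop
endfacet
facet normal 0.714 0.672 -0.195
outer loop
vertex -0.187 -2.071 0.015
vertex -1.191 -1.35 -1.178
vertex -0.526 -1.64 0.259
endloop
endfacet
facet normal 0.415 -0.179 0.892
outer loop
vertex -0.187 -2.071 0.015
vertex -0.526 -1.64 0.259
vertex -0.727 -2.205 0.239
endloop
endfacet
facet normal -0.413 0.181 -0.893
outer loop
vertex -1.191 -1.35 -1.178
vertex -1.393 -1.915 -1.199
vertex -1.732 -1.484 -0.955
endloop
endfacet
facet normal -0.132 0.958 0.255
outer loop
vertex -1.191 -1.35 -1.178
vertex -1.732 -1.484 -0.955
vertex -0.526 -1.64 0.259
endloop
endfacet
facet normal -0.132 0.958 0.254
outer loop
vertex -0.526 -1.64 0.259
vertex -1.732 -1.484 -0.955
vertex -1.067 -1.774 0.483
endloop
endfacet
facet normal 0.414 -0.179 0.893
outer loop
vertex -0.526 -1.64 0.259
vertex -1.067 -1.774 0.483
vertex -0.727 -2.205 0.239
endloop
endfacet
facet normal -0.415 0.179 -0.892
outer loop
vertex -1.732 -1.484 -0.955
vertex -1.393 -1.915 -1.199
vertex -1.933 -2.049 -0.975
endloop
endfacet
facet normal -0.847 0.285 0.449
outer loop
vertex -1.732 -1.484 -0.955
vertex -1.933 -2.049 -0.975
vertex -1.067 -1.774 0.483
endloop
endfacet
facet normal -0.847 0.285 0.449
outer loop
vertex -1.067 -1.774 0.483
vertex -1.933 -2.049 -0.975
vertex -1.268 -2.339 0.462
endloop
endfacet
facet normal 0.413 -0.180 0.893
outer loop
vertex -1.067 -1.774 0.483
vertex -1.268 -2.339 0.462
vertex -0.727 -2.205 0.239
endloop
endfacet
facet normal -0.415 0.179 -0.892
outer loop
vertex -1.933 -2.049 -0.975
vertex -1.393 -1.915 -1.199
vertex -1.594 -2.48 -1.219
endloop
endfacet
facet normal -0.714 -0.672 0.195
outer loop
vertex -1.933 -2.049 -0.975
vertex -1.594 -2.48 -1.219
vertex -1.268 -2.339 0.462
endloop
endfacet
facet normal -0.714 -0.672 0.195
outer loop
vertex -1.268 -2.339 0.462
vertex -1.594 -2.48 -1.219
vertex -0.929 -2.77 0.218
endloop
endfacet
facet normal 0.413 -0.181 0.893
outer loop
vertex -1.268 -2.339 0.462
vertex -0.929 -2.77 0.218
vertex -0.727 -2.205 0.239
endloop
endfacet
facet normal -0.414 0.179 -0.893
outer loop
vertex -1.594 -2.48 -1.219
vertex -1.393 -1.915 -1.199
vertex -1.053 -2.346 -1.443
endloop
endfacet
facet normal 0.132 -0.958 -0.254
outer loop
vertex -1.594 -2.48 -1.219
vertex -1.053 -2.346 -1.443
vertex -0.929 -2.77 0.218
endloop
endfacet
facet normal 0.132 -0.958 -0.254
outer loop
vertex -0.929 -2.77 0.218
vertex -1.053 -2.346 -1.443
vertex -0.388 -2.636 -0.005
endloop
endfacet
facet normal 0.413 -0.181 0.893
outer loop
vertex -0.929 -2.77 0.218
vertex -0.388 -2.636 -0.005
vertex -0.727 -2.205 0.239
endloop
endfacet
facet normal -0.413 0.180 -0.893
outer loop
vertex -1.053 -2.346 -1.443
vertex -1.393 -1.915 -1.199
vertex -0.852 -1.781 -1.422
endloop
endfacet
facet normal 0.847 -0.285 -0.449
outer loop
vertex -1.053 -2.346 -1.443
vertex -0.852 -1.781 -1.422
vertex -0.388 -2.636 -0.005
endloop
endfacet
facet normal 0.847 -0.285 -0.449
outer loop
vertex -0.388 -2.636 -0.005
vertex -0.852 -1.781 -1.422
vertex -0.187 -2.071 0.015
endloop
endfacet
facet normal 0.415 -0.179 0.892
outer loop
vertex -0.388 -2.636 -0.005
vertex -0.187 -2.071 0.015
vertex -0.727 -2.205 0.239
endloop
endfacet
facet normal -0.400 0.423 0.813
outer loop
vertex -2.266 2.845 0.746
vertex -2.343 2.2 1.044
vertex -1.741 2.571 1.147
endloop
endfacet
facet normal 0.067 0.863 0.502
outer loop
vertex -2.266 2.845 0.746
vertex -1.741 2.571 1.147
vertex -1.585 2.913 0.538
endloop
endfacet
facet normal -0.149 0.974 -0.170
outer loop
vertex -2.266 2.845 0.746
vertex -1.585 2.913 0.538
vertex -2.091 2.752 0.059
endloop
endfacet
facet normal -0.750 0.603 -0.273
outer loop
vertex -2.266 2.845 0.746
vertex -2.091 2.752 0.059
vertex -2.559 2.311 0.372
endloop
endfacet
facet normal -0.905 0.263 0.334
outer loop
vertex -2.266 2.845 0.746
vertex -2.559 2.311 0.372
vertex -2.343 2.2 1.044
endloop
endfacet
facet normal 0.699 0.532 0.478
outer loop
vertex -1.585 2.913 0.538
vertex -1.741 2.571 1.147
vertex -1.241 2.309 0.708
endloop
endfacet
facet normal -0.058 -0.179 0.982
outer loop
vertex -1.741 2.571 1.147
vertex -2.343 2.2 1.044
vertex -1.709 1.868 1.021
endloop
endfacet
facet normal -0.874 -0.439 0.208
outer loop
vertex -2.343 2.2 1.044
vertex -2.559 2.311 0.372
vertex -2.215 1.707 0.542
endloop
endfacet
facet normal -0.622 0.111 -0.775
outer loop
vertex -2.559 2.311 0.372
vertex -2.091 2.752 0.059
vertex -2.059 2.049 -0.067
endloop
endfacet
facet normal 0.350 0.711 -0.609
outer loop
vertex -2.091 2.752 0.059
vertex -1.585 2.913 0.538
vertex -1.457 2.42 0.036
endloop
endfacet
facet normal 0.750 -0.603 0.273
outer loop
vertex -1.534 1.775 0.334
vertex -1.241 2.309 0.708
vertex -1.709 1.868 1.021
endloop
endfacet
facet normal 0.149 -0.974 0.170
outer loop
vertex -1.534 1.775 0.334
vertex -1.709 1.868 1.021
vertex -2.215 1.707 0.542
endloop
endfacet
facet normal -0.067 -0.863 -0.502
outer loop
vertex -1.534 1.775 0.334
vertex -2.215 1.707 0.542
vertex -2.059 2.049 -0.067
endloop
endfacet
facet normal 0.400 -0.423 -0.813
outer loop
vertex -1.534 1.775 0.334
vertex -2.059 2.049 -0.067
vertex -1.457 2.42 0.036
endloop
endfacet
facet normal 0.905 -0.263 -0.334
outer loop
vertex -1.534 1.775 0.334
vertex -1.457 2.42 0.036
vertex -1.241 2.309 0.708
endloop
endfacet
facet normal 0.622 -0.111 0.775
outer loop
vertex -1.709 1.868 1.021
vertex -1.241 2.309 0.708
vertex -1.741 2.571 1.147
endloop
endfacet
facet normal -0.350 -0.711 0.609
outer loop
vertex -2.215 1.707 0.542
vertex -1.709 1.868 1.021
vertex -2.343 2.2 1.044
endloop
endfacet
facet normal -0.699 -0.532 -0.478
outer loop
vertex -2.059 2.049 -0.067
vertex -2.215 1.707 0.542
vertex -2.559 2.311 0.372
endloop
endfacet
facet normal 0.058 0.179 -0.982
outer loop
vertex -1.457 2.42 0.036
vertex -2.059 2.049 -0.067
vertex -2.091 2.752 0.059
endloop
endfacet
facet normal 0.874 0.439 -0.208
outer loop
vertex -1.241 2.309 0.708
vertex -1.457 2.42 0.036
vertex -1.585 2.913 0.538
endloop
endfacet

endsolid


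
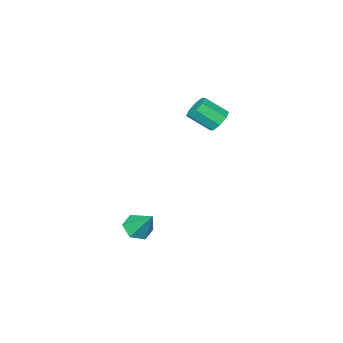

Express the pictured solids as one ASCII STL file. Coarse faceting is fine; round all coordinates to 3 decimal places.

solid 
facet normal 0.059 -0.625 -0.778
outer loop
vertex 4.786 0.66 -3.722
vertex 4.007 0.996 -4.051
vertex 4.801 1.37 -4.291
endloop
endfacet
facet normal 0.902 0.258 0.346
outer loop
vertex 4.786 0.66 -3.722
vertex 4.801 1.37 -4.291
vertex 3.893 2.204 -2.549
endloop
endfacet
facet normal 0.059 -0.625 -0.778
outer loop
vertex 4.801 1.37 -4.291
vertex 4.007 0.996 -4.051
vertex 4.022 1.706 -4.62
endloop
endfacet
facet normal 0.453 0.873 -0.182
outer loop
vertex 4.801 1.37 -4.291
vertex 4.022 1.706 -4.62
vertex 3.893 2.204 -2.549
endloop
endfacet
facet normal 0.059 -0.625 -0.778
outer loop
vertex 4.022 1.706 -4.62
vertex 4.007 0.996 -4.051
vertex 3.228 1.332 -4.38
endloop
endfacet
facet normal -0.471 0.850 -0.234
outer loop
vertex 4.022 1.706 -4.62
vertex 3.228 1.332 -4.38
vertex 3.893 2.204 -2.549
endloop
endfacet
facet normal 0.058 -0.626 -0.777
outer loop
vertex 3.228 1.332 -4.38
vertex 4.007 0.996 -4.051
vertex 3.213 0.623 -3.81
endloop
endfacet
facet normal -0.946 0.214 0.242
outer loop
vertex 3.228 1.332 -4.38
vertex 3.213 0.623 -3.81
vertex 3.893 2.204 -2.549
endloop
endfacet
facet normal 0.058 -0.626 -0.777
outer loop
vertex 3.213 0.623 -3.81
vertex 4.007 0.996 -4.051
vertex 3.992 0.287 -3.481
endloop
endfacet
facet normal -0.498 -0.400 0.770
outer loop
vertex 3.213 0.623 -3.81
vertex 3.992 0.287 -3.481
vertex 3.893 2.204 -2.549
endloop
endfacet
facet normal 0.058 -0.626 -0.777
outer loop
vertex 3.992 0.287 -3.481
vertex 4.007 0.996 -4.051
vertex 4.786 0.66 -3.722
endloop
endfacet
facet normal 0.427 -0.377 0.822
outer loop
vertex 3.992 0.287 -3.481
vertex 4.786 0.66 -3.722
vertex 3.893 2.204 -2.549
endloop
endfacet
facet normal -0.550 0.576 -0.605
outer loop
vertex -0.335 1.955 2.457
vertex -1.011 1.642 2.774
vertex -0.538 2.276 2.947
endloop
endfacet
facet normal 0.768 0.633 -0.097
outer loop
vertex -0.335 1.955 2.457
vertex -0.538 2.276 2.947
vertex 0.568 1.012 3.449
endloop
endfacet
facet normal 0.768 0.634 -0.096
outer loop
vertex 0.568 1.012 3.449
vertex -0.538 2.276 2.947
vertex 0.364 1.333 3.939
endloop
endfacet
facet normal 0.550 -0.575 0.606
outer loop
vertex 0.568 1.012 3.449
vertex 0.364 1.333 3.939
vertex -0.109 0.698 3.766
endloop
endfacet
facet normal -0.550 0.575 -0.606
outer loop
vertex -0.538 2.276 2.947
vertex -1.011 1.642 2.774
vertex -1.019 2.225 3.335
endloop
endfacet
facet normal 0.310 0.814 0.492
outer loop
vertex -0.538 2.276 2.947
vertex -1.019 2.225 3.335
vertex 0.364 1.333 3.939
endloop
endfacet
facet normal 0.311 0.814 0.490
outer loop
vertex 0.364 1.333 3.939
vertex -1.019 2.225 3.335
vertex -0.116 1.282 4.328
endloop
endfacet
facet normal 0.551 -0.575 0.605
outer loop
vertex 0.364 1.333 3.939
vertex -0.116 1.282 4.328
vertex -0.109 0.698 3.766
endloop
endfacet
facet normal -0.550 0.575 -0.606
outer loop
vertex -1.019 2.225 3.335
vertex -1.011 1.642 2.774
vertex -1.495 1.833 3.395
endloop
endfacet
facet normal -0.327 0.518 0.790
outer loop
vertex -1.019 2.225 3.335
vertex -1.495 1.833 3.395
vertex -0.116 1.282 4.328
endloop
endfacet
facet normal -0.329 0.517 0.791
outer loop
vertex -0.116 1.282 4.328
vertex -1.495 1.833 3.395
vertex -0.592 0.889 4.387
endloop
endfacet
facet normal 0.550 -0.576 0.605
outer loop
vertex -0.116 1.282 4.328
vertex -0.592 0.889 4.387
vertex -0.109 0.698 3.766
endloop
endfacet
facet normal -0.550 0.575 -0.606
outer loop
vertex -1.495 1.833 3.395
vertex -1.011 1.642 2.774
vertex -1.688 1.328 3.091
endloop
endfacet
facet normal -0.774 -0.082 0.627
outer loop
vertex -1.495 1.833 3.395
vertex -1.688 1.328 3.091
vertex -0.592 0.889 4.387
endloop
endfacet
facet normal -0.774 -0.082 0.627
outer loop
vertex -0.592 0.889 4.387
vertex -1.688 1.328 3.091
vertex -0.785 0.385 4.083
endloop
endfacet
facet normal 0.550 -0.576 0.605
outer loop
vertex -0.592 0.889 4.387
vertex -0.785 0.385 4.083
vertex -0.109 0.698 3.766
endloop
endfacet
facet normal -0.550 0.575 -0.606
outer loop
vertex -1.688 1.328 3.091
vertex -1.011 1.642 2.774
vertex -1.484 1.007 2.601
endloop
endfacet
facet normal -0.767 -0.634 0.096
outer loop
vertex -1.688 1.328 3.091
vertex -1.484 1.007 2.601
vertex -0.785 0.385 4.083
endloop
endfacet
facet normal -0.768 -0.633 0.097
outer loop
vertex -0.785 0.385 4.083
vertex -1.484 1.007 2.601
vertex -0.582 0.064 3.593
endloop
endfacet
facet normal 0.550 -0.576 0.605
outer loop
vertex -0.785 0.385 4.083
vertex -0.582 0.064 3.593
vertex -0.109 0.698 3.766
endloop
endfacet
facet normal -0.551 0.575 -0.605
outer loop
vertex -1.484 1.007 2.601
vertex -1.011 1.642 2.774
vertex -1.004 1.058 2.212
endloop
endfacet
facet normal -0.311 -0.814 -0.491
outer loop
vertex -1.484 1.007 2.601
vertex -1.004 1.058 2.212
vertex -0.582 0.064 3.593
endloop
endfacet
facet normal -0.310 -0.814 -0.491
outer loop
vertex -0.582 0.064 3.593
vertex -1.004 1.058 2.212
vertex -0.101 0.115 3.205
endloop
endfacet
facet normal 0.550 -0.575 0.606
outer loop
vertex -0.582 0.064 3.593
vertex -0.101 0.115 3.205
vertex -0.109 0.698 3.766
endloop
endfacet
facet normal -0.550 0.576 -0.605
outer loop
vertex -1.004 1.058 2.212
vertex -1.011 1.642 2.774
vertex -0.528 1.451 2.153
endloop
endfacet
facet normal 0.329 -0.517 -0.790
outer loop
vertex -1.004 1.058 2.212
vertex -0.528 1.451 2.153
vertex -0.101 0.115 3.205
endloop
endfacet
facet normal 0.327 -0.518 -0.790
outer loop
vertex -0.101 0.115 3.205
vertex -0.528 1.451 2.153
vertex 0.375 0.507 3.145
endloop
endfacet
facet normal 0.550 -0.575 0.606
outer loop
vertex -0.101 0.115 3.205
vertex 0.375 0.507 3.145
vertex -0.109 0.698 3.766
endloop
endfacet
facet normal -0.550 0.576 -0.605
outer loop
vertex -0.528 1.451 2.153
vertex -1.011 1.642 2.774
vertex -0.335 1.955 2.457
endloop
endfacet
facet normal 0.775 0.082 -0.627
outer loop
vertex -0.528 1.451 2.153
vertex -0.335 1.955 2.457
vertex 0.375 0.507 3.145
endloop
endfacet
facet normal 0.774 0.082 -0.627
outer loop
vertex 0.375 0.507 3.145
vertex -0.335 1.955 2.457
vertex 0.568 1.012 3.449
endloop
endfacet
facet normal 0.550 -0.575 0.606
outer loop
vertex 0.375 0.507 3.145
vertex 0.568 1.012 3.449
vertex -0.109 0.698 3.766
endloop
endfacet

endsolid


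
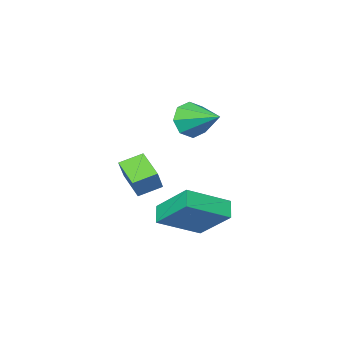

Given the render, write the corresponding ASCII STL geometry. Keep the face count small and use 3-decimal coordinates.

solid 
facet normal 0.088 -0.913 -0.397
outer loop
vertex -2.512 -0.065 3.732
vertex -3.019 0.209 2.989
vertex -2.104 0.204 3.204
endloop
endfacet
facet normal 0.701 0.249 0.668
outer loop
vertex -2.512 -0.065 3.732
vertex -2.104 0.204 3.204
vertex -3.181 1.871 3.711
endloop
endfacet
facet normal 0.088 -0.913 -0.397
outer loop
vertex -2.104 0.204 3.204
vertex -3.019 0.209 2.989
vertex -2.232 0.476 2.55
endloop
endfacet
facet normal 0.846 0.530 0.055
outer loop
vertex -2.104 0.204 3.204
vertex -2.232 0.476 2.55
vertex -3.181 1.871 3.711
endloop
endfacet
facet normal 0.089 -0.914 -0.397
outer loop
vertex -2.232 0.476 2.55
vertex -3.019 0.209 2.989
vertex -2.822 0.591 2.153
endloop
endfacet
facet normal 0.473 0.731 -0.492
outer loop
vertex -2.232 0.476 2.55
vertex -2.822 0.591 2.153
vertex -3.181 1.871 3.711
endloop
endfacet
facet normal 0.089 -0.914 -0.397
outer loop
vertex -2.822 0.591 2.153
vertex -3.019 0.209 2.989
vertex -3.527 0.482 2.246
endloop
endfacet
facet normal -0.199 0.734 -0.649
outer loop
vertex -2.822 0.591 2.153
vertex -3.527 0.482 2.246
vertex -3.181 1.871 3.711
endloop
endfacet
facet normal 0.089 -0.914 -0.397
outer loop
vertex -3.527 0.482 2.246
vertex -3.019 0.209 2.989
vertex -3.934 0.213 2.774
endloop
endfacet
facet normal -0.778 0.537 -0.326
outer loop
vertex -3.527 0.482 2.246
vertex -3.934 0.213 2.774
vertex -3.181 1.871 3.711
endloop
endfacet
facet normal 0.089 -0.913 -0.397
outer loop
vertex -3.934 0.213 2.774
vertex -3.019 0.209 2.989
vertex -3.806 -0.059 3.428
endloop
endfacet
facet normal -0.923 0.257 0.287
outer loop
vertex -3.934 0.213 2.774
vertex -3.806 -0.059 3.428
vertex -3.181 1.871 3.711
endloop
endfacet
facet normal 0.090 -0.914 -0.396
outer loop
vertex -3.806 -0.059 3.428
vertex -3.019 0.209 2.989
vertex -3.217 -0.173 3.825
endloop
endfacet
facet normal -0.551 0.056 0.833
outer loop
vertex -3.806 -0.059 3.428
vertex -3.217 -0.173 3.825
vertex -3.181 1.871 3.711
endloop
endfacet
facet normal 0.088 -0.914 -0.397
outer loop
vertex -3.217 -0.173 3.825
vertex -3.019 0.209 2.989
vertex -2.512 -0.065 3.732
endloop
endfacet
facet normal 0.123 0.053 0.991
outer loop
vertex -3.217 -0.173 3.825
vertex -2.512 -0.065 3.732
vertex -3.181 1.871 3.711
endloop
endfacet
facet normal -0.437 -0.320 -0.841
outer loop
vertex -2.807 -2.455 -0.651
vertex -2.58 -1.141 -1.269
vertex -1.788 -2.815 -1.043
endloop
endfacet
facet normal -0.154 -0.894 0.421
outer loop
vertex -1.22 -2.399 0.049
vertex -2.807 -2.455 -0.651
vertex -1.788 -2.815 -1.043
endloop
endfacet
facet normal -0.437 -0.320 -0.840
outer loop
vertex -1.788 -2.815 -1.043
vertex -2.58 -1.141 -1.269
vertex -1.561 -1.501 -1.662
endloop
endfacet
facet normal 0.886 -0.314 -0.341
outer loop
vertex -1.561 -1.501 -1.662
vertex -1.22 -2.399 0.049
vertex -1.788 -2.815 -1.043
endloop
endfacet
facet normal -0.886 0.314 0.341
outer loop
vertex -2.807 -2.455 -0.651
vertex -2.012 -0.725 -0.177
vertex -2.58 -1.141 -1.269
endloop
endfacet
facet normal -0.154 -0.894 0.420
outer loop
vertex -2.239 -2.039 0.442
vertex -2.807 -2.455 -0.651
vertex -1.22 -2.399 0.049
endloop
endfacet
facet normal -0.886 0.314 0.341
outer loop
vertex -2.239 -2.039 0.442
vertex -2.012 -0.725 -0.177
vertex -2.807 -2.455 -0.651
endloop
endfacet
facet normal 0.154 0.894 -0.421
outer loop
vertex -2.58 -1.141 -1.269
vertex -2.012 -0.725 -0.177
vertex -1.561 -1.501 -1.662
endloop
endfacet
facet normal 0.886 -0.314 -0.341
outer loop
vertex -0.993 -1.085 -0.569
vertex -1.22 -2.399 0.049
vertex -1.561 -1.501 -1.662
endloop
endfacet
facet normal 0.154 0.894 -0.420
outer loop
vertex -1.561 -1.501 -1.662
vertex -2.012 -0.725 -0.177
vertex -0.993 -1.085 -0.569
endloop
endfacet
facet normal 0.437 0.320 0.841
outer loop
vertex -0.993 -1.085 -0.569
vertex -2.239 -2.039 0.442
vertex -1.22 -2.399 0.049
endloop
endfacet
facet normal 0.437 0.321 0.841
outer loop
vertex -2.012 -0.725 -0.177
vertex -2.239 -2.039 0.442
vertex -0.993 -1.085 -0.569
endloop
endfacet
facet normal -0.853 0.254 -0.456
outer loop
vertex -3.433 2.3 -0.968
vertex -2.962 2.906 -1.511
vertex -3.111 0.721 -2.451
endloop
endfacet
facet normal -0.502 -0.644 0.577
outer loop
vertex -1.278 0.174 -1.469
vertex -3.433 2.3 -0.968
vertex -3.111 0.721 -2.451
endloop
endfacet
facet normal -0.853 0.254 -0.456
outer loop
vertex -3.111 0.721 -2.451
vertex -2.962 2.906 -1.511
vertex -2.64 1.327 -2.993
endloop
endfacet
facet normal 0.148 -0.721 -0.677
outer loop
vertex -2.64 1.327 -2.993
vertex -1.278 0.174 -1.469
vertex -3.111 0.721 -2.451
endloop
endfacet
facet normal -0.147 0.721 0.677
outer loop
vertex -3.433 2.3 -0.968
vertex -1.129 2.359 -0.529
vertex -2.962 2.906 -1.511
endloop
endfacet
facet normal -0.501 -0.644 0.578
outer loop
vertex -1.6 1.753 0.013
vertex -3.433 2.3 -0.968
vertex -1.278 0.174 -1.469
endloop
endfacet
facet normal -0.148 0.721 0.677
outer loop
vertex -1.6 1.753 0.013
vertex -1.129 2.359 -0.529
vertex -3.433 2.3 -0.968
endloop
endfacet
facet normal 0.502 0.644 -0.577
outer loop
vertex -2.962 2.906 -1.511
vertex -1.129 2.359 -0.529
vertex -2.64 1.327 -2.993
endloop
endfacet
facet normal 0.147 -0.721 -0.677
outer loop
vertex -0.807 0.78 -2.012
vertex -1.278 0.174 -1.469
vertex -2.64 1.327 -2.993
endloop
endfacet
facet normal 0.501 0.644 -0.577
outer loop
vertex -2.64 1.327 -2.993
vertex -1.129 2.359 -0.529
vertex -0.807 0.78 -2.012
endloop
endfacet
facet normal 0.853 -0.254 0.456
outer loop
vertex -0.807 0.78 -2.012
vertex -1.6 1.753 0.013
vertex -1.278 0.174 -1.469
endloop
endfacet
facet normal 0.853 -0.255 0.456
outer loop
vertex -1.129 2.359 -0.529
vertex -1.6 1.753 0.013
vertex -0.807 0.78 -2.012
endloop
endfacet

endsolid


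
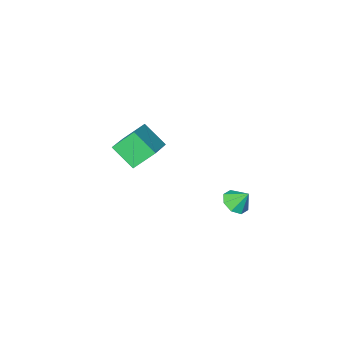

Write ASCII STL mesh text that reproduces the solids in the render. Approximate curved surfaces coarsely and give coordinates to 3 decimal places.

solid 
facet normal -0.653 0.320 0.686
outer loop
vertex 4.382 -2.512 -1.599
vertex 3.868 -1.258 -2.674
vertex 2.954 -3.763 -2.374
endloop
endfacet
facet normal 0.298 -0.725 0.621
outer loop
vertex 4.012 -4.282 -3.486
vertex 4.382 -2.512 -1.599
vertex 2.954 -3.763 -2.374
endloop
endfacet
facet normal -0.653 0.321 0.686
outer loop
vertex 2.954 -3.763 -2.374
vertex 3.868 -1.258 -2.674
vertex 2.44 -2.509 -3.45
endloop
endfacet
facet normal -0.697 -0.610 -0.378
outer loop
vertex 2.44 -2.509 -3.45
vertex 4.012 -4.282 -3.486
vertex 2.954 -3.763 -2.374
endloop
endfacet
facet normal 0.697 0.610 0.378
outer loop
vertex 4.382 -2.512 -1.599
vertex 4.926 -1.777 -3.786
vertex 3.868 -1.258 -2.674
endloop
endfacet
facet normal 0.297 -0.725 0.622
outer loop
vertex 5.44 -3.031 -2.71
vertex 4.382 -2.512 -1.599
vertex 4.012 -4.282 -3.486
endloop
endfacet
facet normal 0.696 0.610 0.378
outer loop
vertex 5.44 -3.031 -2.71
vertex 4.926 -1.777 -3.786
vertex 4.382 -2.512 -1.599
endloop
endfacet
facet normal -0.297 0.725 -0.621
outer loop
vertex 3.868 -1.258 -2.674
vertex 4.926 -1.777 -3.786
vertex 2.44 -2.509 -3.45
endloop
endfacet
facet normal -0.696 -0.610 -0.378
outer loop
vertex 3.498 -3.028 -4.561
vertex 4.012 -4.282 -3.486
vertex 2.44 -2.509 -3.45
endloop
endfacet
facet normal -0.297 0.725 -0.622
outer loop
vertex 2.44 -2.509 -3.45
vertex 4.926 -1.777 -3.786
vertex 3.498 -3.028 -4.561
endloop
endfacet
facet normal 0.653 -0.320 -0.686
outer loop
vertex 3.498 -3.028 -4.561
vertex 5.44 -3.031 -2.71
vertex 4.012 -4.282 -3.486
endloop
endfacet
facet normal 0.653 -0.321 -0.686
outer loop
vertex 4.926 -1.777 -3.786
vertex 5.44 -3.031 -2.71
vertex 3.498 -3.028 -4.561
endloop
endfacet
facet normal 0.323 -0.509 -0.798
outer loop
vertex 2.625 3.174 -3.42
vertex 2.194 3.66 -3.905
vertex 2.947 3.67 -3.606
endloop
endfacet
facet normal 0.484 0.014 0.875
outer loop
vertex 2.625 3.174 -3.42
vertex 2.947 3.67 -3.606
vertex 1.826 4.24 -2.995
endloop
endfacet
facet normal 0.323 -0.509 -0.798
outer loop
vertex 2.947 3.67 -3.606
vertex 2.194 3.66 -3.905
vertex 2.828 4.16 -3.967
endloop
endfacet
facet normal 0.597 0.565 0.569
outer loop
vertex 2.947 3.67 -3.606
vertex 2.828 4.16 -3.967
vertex 1.826 4.24 -2.995
endloop
endfacet
facet normal 0.323 -0.509 -0.798
outer loop
vertex 2.828 4.16 -3.967
vertex 2.194 3.66 -3.905
vertex 2.338 4.357 -4.291
endloop
endfacet
facet normal 0.257 0.948 0.187
outer loop
vertex 2.828 4.16 -3.967
vertex 2.338 4.357 -4.291
vertex 1.826 4.24 -2.995
endloop
endfacet
facet normal 0.323 -0.509 -0.798
outer loop
vertex 2.338 4.357 -4.291
vertex 2.194 3.66 -3.905
vertex 1.763 4.146 -4.389
endloop
endfacet
facet normal -0.337 0.940 -0.048
outer loop
vertex 2.338 4.357 -4.291
vertex 1.763 4.146 -4.389
vertex 1.826 4.24 -2.995
endloop
endfacet
facet normal 0.323 -0.508 -0.798
outer loop
vertex 1.763 4.146 -4.389
vertex 2.194 3.66 -3.905
vertex 1.441 3.649 -4.203
endloop
endfacet
facet normal -0.839 0.544 0.001
outer loop
vertex 1.763 4.146 -4.389
vertex 1.441 3.649 -4.203
vertex 1.826 4.24 -2.995
endloop
endfacet
facet normal 0.323 -0.509 -0.798
outer loop
vertex 1.441 3.649 -4.203
vertex 2.194 3.66 -3.905
vertex 1.56 3.16 -3.843
endloop
endfacet
facet normal -0.952 -0.006 0.306
outer loop
vertex 1.441 3.649 -4.203
vertex 1.56 3.16 -3.843
vertex 1.826 4.24 -2.995
endloop
endfacet
facet normal 0.324 -0.509 -0.798
outer loop
vertex 1.56 3.16 -3.843
vertex 2.194 3.66 -3.905
vertex 2.051 2.963 -3.518
endloop
endfacet
facet normal -0.612 -0.390 0.688
outer loop
vertex 1.56 3.16 -3.843
vertex 2.051 2.963 -3.518
vertex 1.826 4.24 -2.995
endloop
endfacet
facet normal 0.323 -0.509 -0.798
outer loop
vertex 2.051 2.963 -3.518
vertex 2.194 3.66 -3.905
vertex 2.625 3.174 -3.42
endloop
endfacet
facet normal -0.018 -0.382 0.924
outer loop
vertex 2.051 2.963 -3.518
vertex 2.625 3.174 -3.42
vertex 1.826 4.24 -2.995
endloop
endfacet

endsolid


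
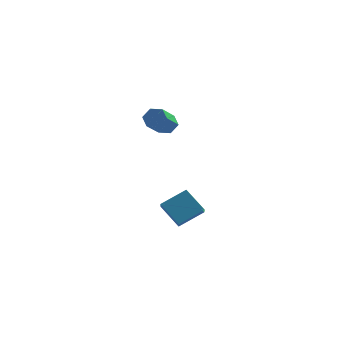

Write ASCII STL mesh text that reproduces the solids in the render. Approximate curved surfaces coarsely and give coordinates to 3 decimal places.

solid 
facet normal 0.172 0.783 -0.598
outer loop
vertex -0.769 1.324 1.782
vertex -1.281 1.397 1.73
vertex -1.022 1.633 2.114
endloop
endfacet
facet normal 0.856 0.181 0.484
outer loop
vertex -0.769 1.324 1.782
vertex -1.022 1.633 2.114
vertex -0.987 0.33 2.541
endloop
endfacet
facet normal 0.857 0.181 0.483
outer loop
vertex -0.987 0.33 2.541
vertex -1.022 1.633 2.114
vertex -1.24 0.639 2.874
endloop
endfacet
facet normal -0.171 -0.784 0.597
outer loop
vertex -0.987 0.33 2.541
vertex -1.24 0.639 2.874
vertex -1.499 0.403 2.49
endloop
endfacet
facet normal 0.173 0.783 -0.598
outer loop
vertex -1.022 1.633 2.114
vertex -1.281 1.397 1.73
vertex -1.534 1.707 2.063
endloop
endfacet
facet normal 0.008 0.606 0.795
outer loop
vertex -1.022 1.633 2.114
vertex -1.534 1.707 2.063
vertex -1.24 0.639 2.874
endloop
endfacet
facet normal 0.007 0.606 0.795
outer loop
vertex -1.24 0.639 2.874
vertex -1.534 1.707 2.063
vertex -1.752 0.713 2.822
endloop
endfacet
facet normal -0.174 -0.782 0.598
outer loop
vertex -1.24 0.639 2.874
vertex -1.752 0.713 2.822
vertex -1.499 0.403 2.49
endloop
endfacet
facet normal 0.171 0.783 -0.598
outer loop
vertex -1.534 1.707 2.063
vertex -1.281 1.397 1.73
vertex -1.793 1.47 1.679
endloop
endfacet
facet normal -0.850 0.424 0.312
outer loop
vertex -1.534 1.707 2.063
vertex -1.793 1.47 1.679
vertex -1.752 0.713 2.822
endloop
endfacet
facet normal -0.850 0.424 0.312
outer loop
vertex -1.752 0.713 2.822
vertex -1.793 1.47 1.679
vertex -2.011 0.476 2.438
endloop
endfacet
facet normal -0.172 -0.782 0.599
outer loop
vertex -1.752 0.713 2.822
vertex -2.011 0.476 2.438
vertex -1.499 0.403 2.49
endloop
endfacet
facet normal 0.171 0.784 -0.597
outer loop
vertex -1.793 1.47 1.679
vertex -1.281 1.397 1.73
vertex -1.54 1.161 1.346
endloop
endfacet
facet normal -0.857 -0.181 -0.483
outer loop
vertex -1.793 1.47 1.679
vertex -1.54 1.161 1.346
vertex -2.011 0.476 2.438
endloop
endfacet
facet normal -0.856 -0.182 -0.483
outer loop
vertex -2.011 0.476 2.438
vertex -1.54 1.161 1.346
vertex -1.758 0.167 2.106
endloop
endfacet
facet normal -0.172 -0.783 0.598
outer loop
vertex -2.011 0.476 2.438
vertex -1.758 0.167 2.106
vertex -1.499 0.403 2.49
endloop
endfacet
facet normal 0.174 0.782 -0.598
outer loop
vertex -1.54 1.161 1.346
vertex -1.281 1.397 1.73
vertex -1.028 1.087 1.398
endloop
endfacet
facet normal -0.007 -0.606 -0.795
outer loop
vertex -1.54 1.161 1.346
vertex -1.028 1.087 1.398
vertex -1.758 0.167 2.106
endloop
endfacet
facet normal -0.008 -0.606 -0.796
outer loop
vertex -1.758 0.167 2.106
vertex -1.028 1.087 1.398
vertex -1.246 0.093 2.157
endloop
endfacet
facet normal -0.173 -0.783 0.598
outer loop
vertex -1.758 0.167 2.106
vertex -1.246 0.093 2.157
vertex -1.499 0.403 2.49
endloop
endfacet
facet normal 0.172 0.782 -0.599
outer loop
vertex -1.028 1.087 1.398
vertex -1.281 1.397 1.73
vertex -0.769 1.324 1.782
endloop
endfacet
facet normal 0.850 -0.424 -0.312
outer loop
vertex -1.028 1.087 1.398
vertex -0.769 1.324 1.782
vertex -1.246 0.093 2.157
endloop
endfacet
facet normal 0.850 -0.424 -0.312
outer loop
vertex -1.246 0.093 2.157
vertex -0.769 1.324 1.782
vertex -0.987 0.33 2.541
endloop
endfacet
facet normal -0.171 -0.783 0.598
outer loop
vertex -1.246 0.093 2.157
vertex -0.987 0.33 2.541
vertex -1.499 0.403 2.49
endloop
endfacet
facet normal -0.710 -0.521 -0.474
outer loop
vertex -1.324 0.602 -2.392
vertex -1.514 1.35 -2.929
vertex -0.481 0.214 -3.228
endloop
endfacet
facet normal 0.201 -0.795 0.572
outer loop
vertex 0.414 0.87 -2.631
vertex -1.324 0.602 -2.392
vertex -0.481 0.214 -3.228
endloop
endfacet
facet normal -0.710 -0.521 -0.474
outer loop
vertex -0.481 0.214 -3.228
vertex -1.514 1.35 -2.929
vertex -0.67 0.962 -3.766
endloop
endfacet
facet normal 0.675 -0.311 -0.669
outer loop
vertex -0.67 0.962 -3.766
vertex 0.414 0.87 -2.631
vertex -0.481 0.214 -3.228
endloop
endfacet
facet normal -0.674 0.310 0.670
outer loop
vertex -1.324 0.602 -2.392
vertex -0.619 2.006 -2.332
vertex -1.514 1.35 -2.929
endloop
endfacet
facet normal 0.201 -0.795 0.572
outer loop
vertex -0.43 1.258 -1.794
vertex -1.324 0.602 -2.392
vertex 0.414 0.87 -2.631
endloop
endfacet
facet normal -0.675 0.311 0.669
outer loop
vertex -0.43 1.258 -1.794
vertex -0.619 2.006 -2.332
vertex -1.324 0.602 -2.392
endloop
endfacet
facet normal -0.201 0.795 -0.572
outer loop
vertex -1.514 1.35 -2.929
vertex -0.619 2.006 -2.332
vertex -0.67 0.962 -3.766
endloop
endfacet
facet normal 0.675 -0.309 -0.670
outer loop
vertex 0.224 1.618 -3.168
vertex 0.414 0.87 -2.631
vertex -0.67 0.962 -3.766
endloop
endfacet
facet normal -0.201 0.795 -0.572
outer loop
vertex -0.67 0.962 -3.766
vertex -0.619 2.006 -2.332
vertex 0.224 1.618 -3.168
endloop
endfacet
facet normal 0.710 0.521 0.474
outer loop
vertex 0.224 1.618 -3.168
vertex -0.43 1.258 -1.794
vertex 0.414 0.87 -2.631
endloop
endfacet
facet normal 0.710 0.521 0.474
outer loop
vertex -0.619 2.006 -2.332
vertex -0.43 1.258 -1.794
vertex 0.224 1.618 -3.168
endloop
endfacet

endsolid
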